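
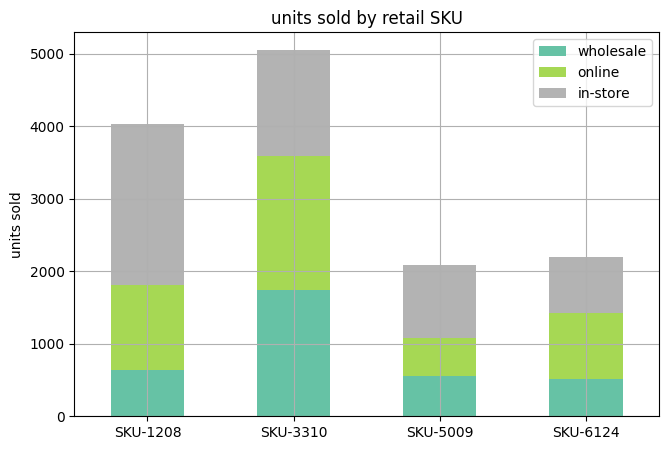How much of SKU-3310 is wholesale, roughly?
≈ 1500

wholesale top ≈ 1500, bottom ≈ 0; segment ≈ 1500.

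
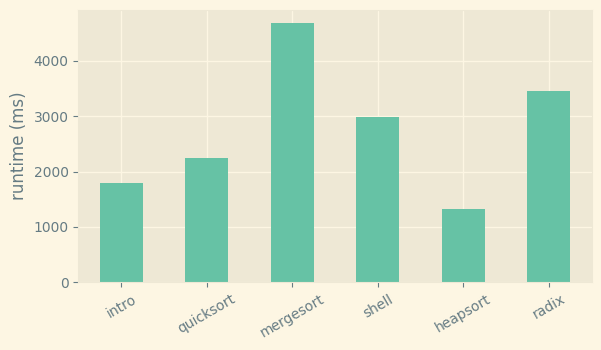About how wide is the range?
Max mergesort ≈ 4500, min heapsort ≈ 1500; range ≈ 3000.

≈ 3000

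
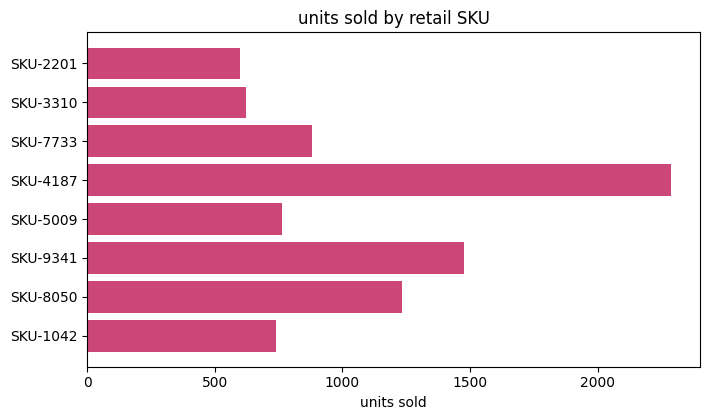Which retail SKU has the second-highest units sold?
Top 3: SKU-4187 ≈ 2200, SKU-9341 ≈ 1400, SKU-8050 ≈ 1200.

SKU-9341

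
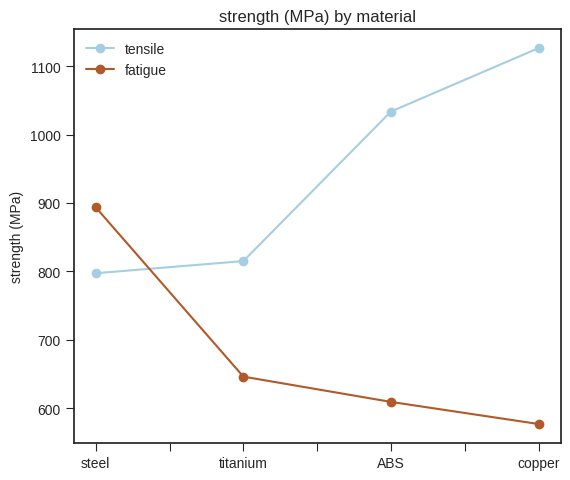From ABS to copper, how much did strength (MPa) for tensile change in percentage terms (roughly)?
≈ +9.5%

ABS ≈ 1050, copper ≈ 1150; (1150 − 1050) / 1050 ≈ +9.5%.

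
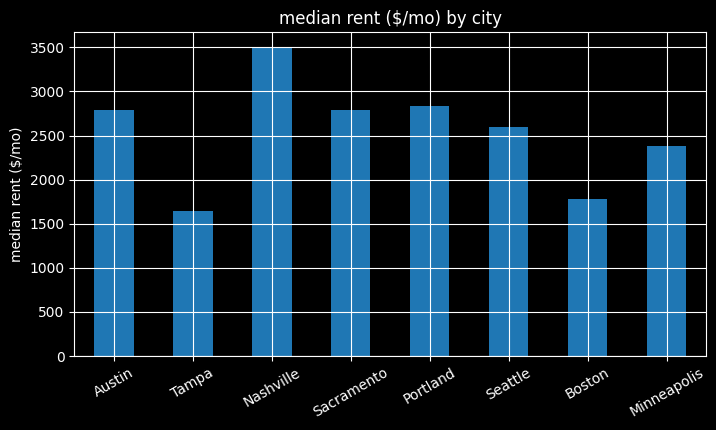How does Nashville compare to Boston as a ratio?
Nashville ≈ 3500, Boston ≈ 2000; 3500/2000 ≈ 1.75.

≈ 1.75×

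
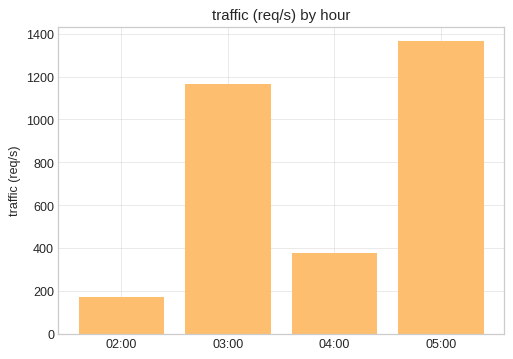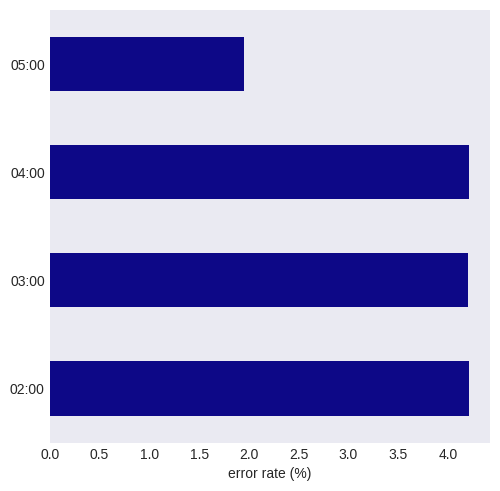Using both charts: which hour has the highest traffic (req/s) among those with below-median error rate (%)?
05:00

Chart 2 median error rate (%) ≈ 4; below-median hours: 03:00, 05:00. Among those, 05:00 has the highest traffic (req/s) (≈ 1400).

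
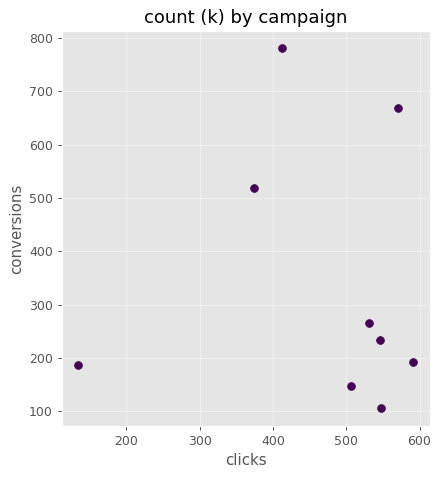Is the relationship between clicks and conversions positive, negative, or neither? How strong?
Points are roughly uncorrelated; weak (|r| ≈ 0.0).

no clear correlation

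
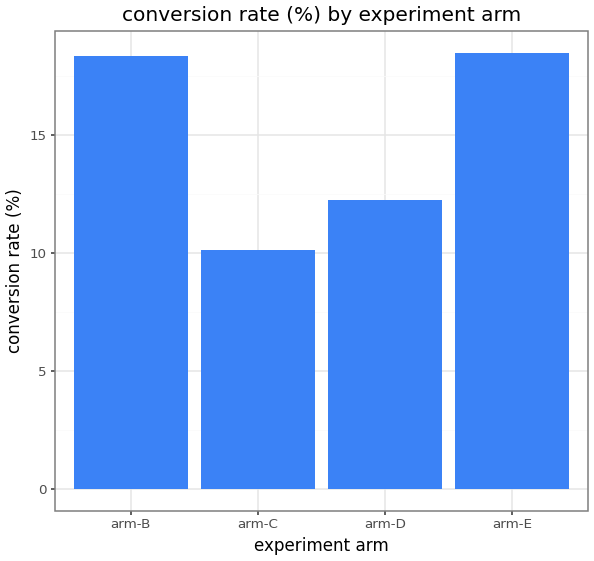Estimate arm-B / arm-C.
arm-B ≈ 18, arm-C ≈ 10; 18/10 ≈ 1.8.

≈ 1.8×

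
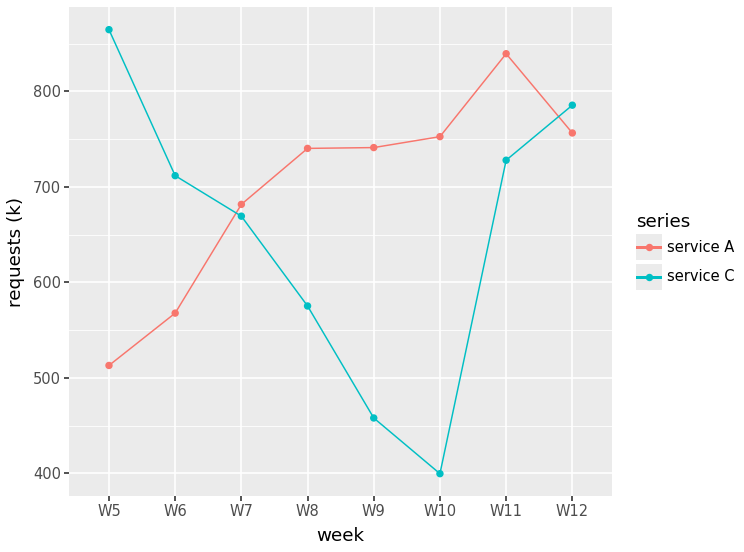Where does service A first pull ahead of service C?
W6: service A ≈ 550 vs service C ≈ 700 (not yet); W7: service A ≈ 700 vs service C ≈ 650 (first crossover).

W7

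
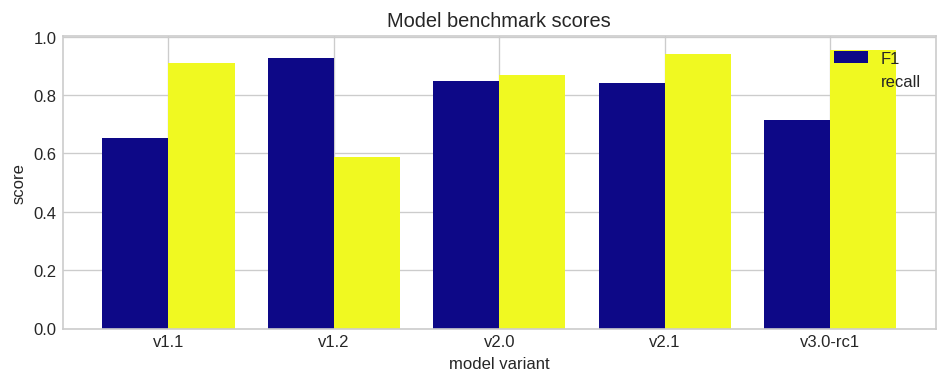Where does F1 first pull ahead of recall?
v1.2

v1.1: F1 ≈ 0.7 vs recall ≈ 0.9 (not yet); v1.2: F1 ≈ 0.9 vs recall ≈ 0.6 (first crossover).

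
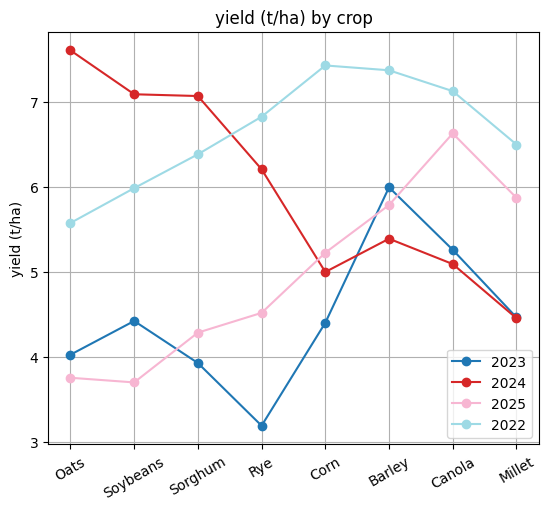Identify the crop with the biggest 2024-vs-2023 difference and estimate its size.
Oats: 2024 ≈ 7.5, 2023 ≈ 4.0 → gap ≈ 3.5. Next-largest (Sorghum) is only ≈ 3.0.

Oats, ≈ 3.5 t/ha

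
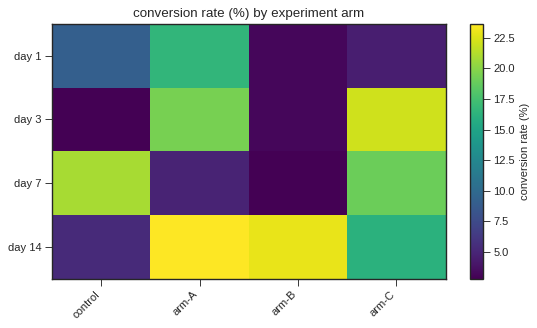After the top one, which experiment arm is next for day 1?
Top 3 for day 1: arm-A ≈ 16, control ≈ 10, arm-C ≈ 4.

control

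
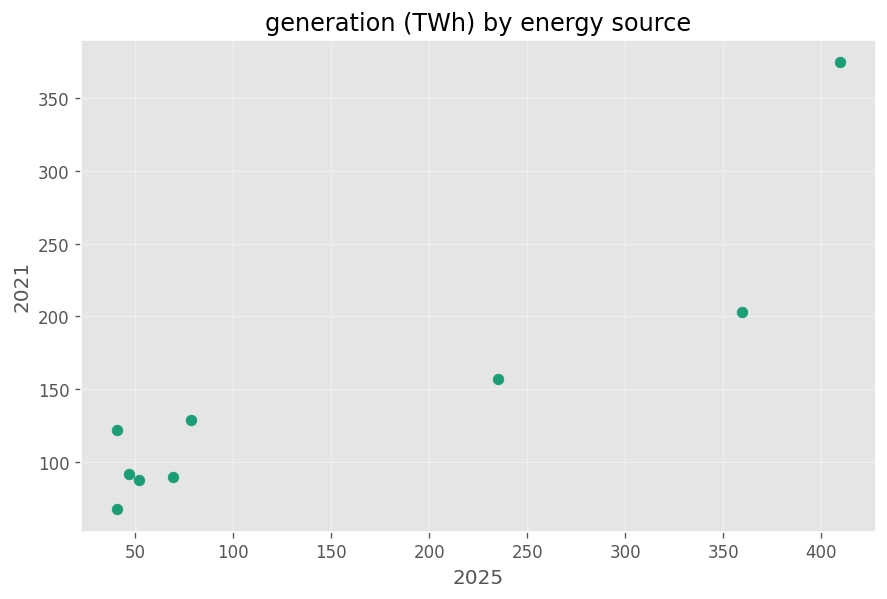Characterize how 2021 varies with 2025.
positive, strong

Points are positively correlated; strong (|r| ≈ 0.9).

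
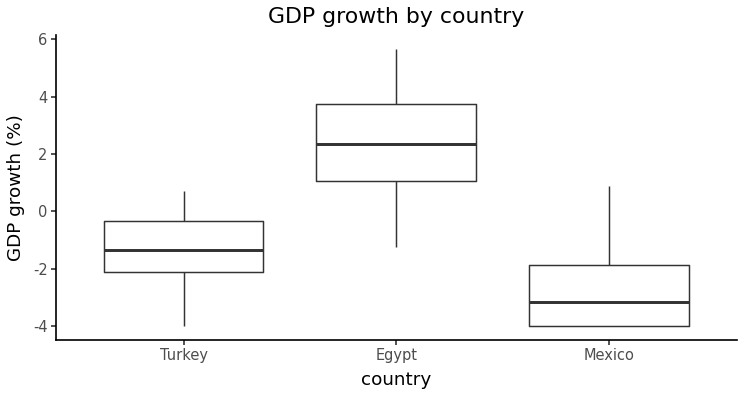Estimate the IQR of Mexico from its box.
≈ 2

Q3 ≈ -2, Q1 ≈ -4; IQR ≈ 2.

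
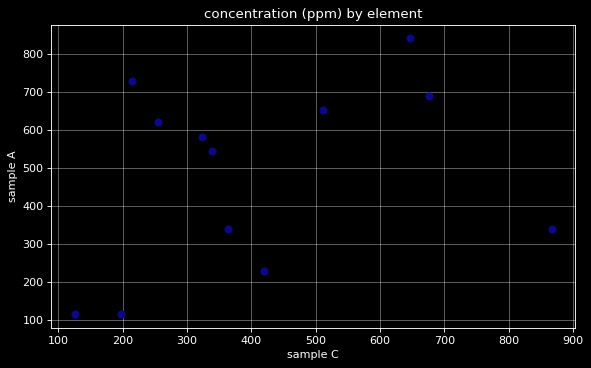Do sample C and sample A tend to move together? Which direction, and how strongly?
positive, weak

Points are positively correlated; weak (|r| ≈ 0.3).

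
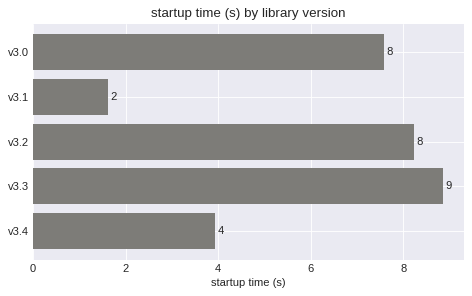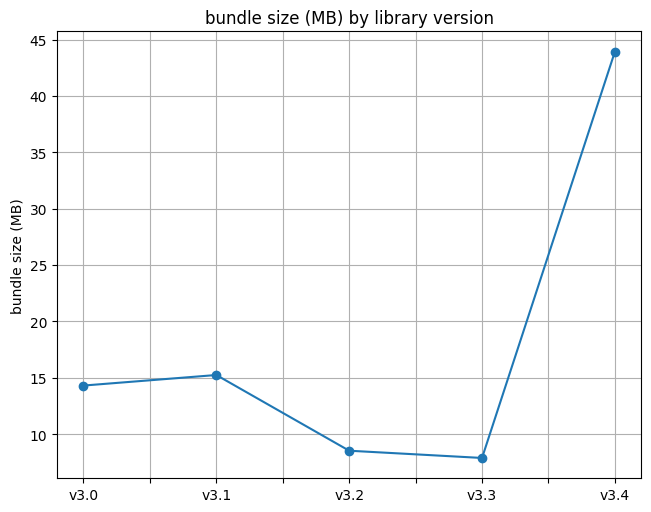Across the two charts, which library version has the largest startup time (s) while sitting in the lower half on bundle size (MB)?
v3.3

Chart 2 median bundle size (MB) ≈ 15; below-median library versions: v3.2, v3.3. Among those, v3.3 has the highest startup time (s) (≈ 9).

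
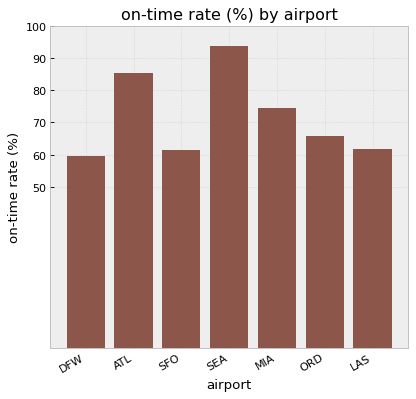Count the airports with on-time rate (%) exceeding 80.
Above 80: ATL, SEA.

2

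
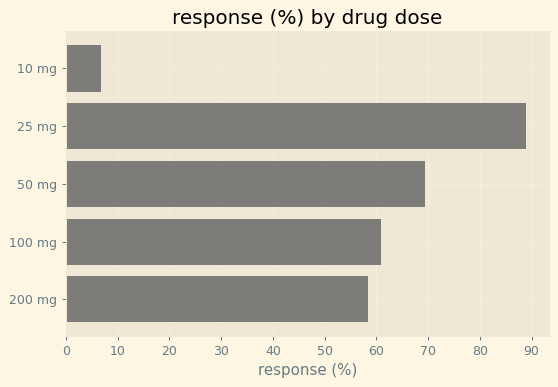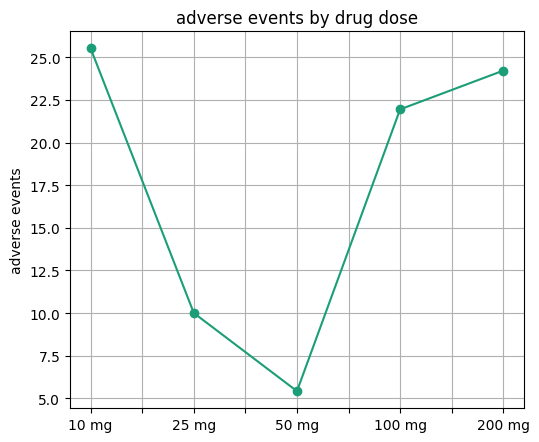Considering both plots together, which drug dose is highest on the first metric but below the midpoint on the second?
Chart 2 median adverse events ≈ 20; below-median drug doses: 25 mg, 50 mg. Among those, 25 mg has the highest response (%) (≈ 90).

25 mg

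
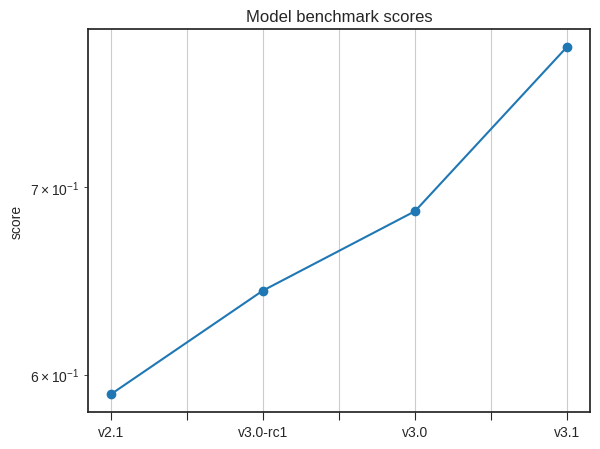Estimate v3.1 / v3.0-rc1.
≈ 1.22×

v3.1 ≈ 0.78, v3.0-rc1 ≈ 0.64; 0.78/0.64 ≈ 1.22.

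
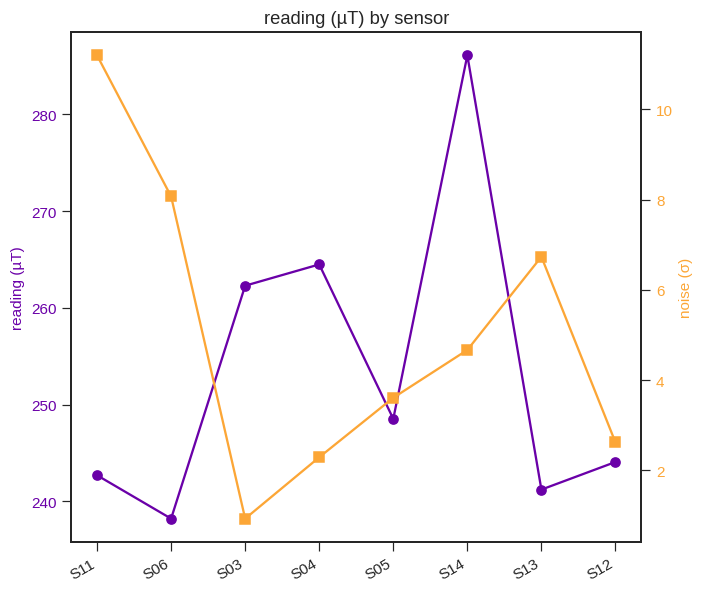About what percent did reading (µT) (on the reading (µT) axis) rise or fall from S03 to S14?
S03 ≈ 260, S14 ≈ 285; (285 − 260) / 260 ≈ +9.6%.

≈ +9.6%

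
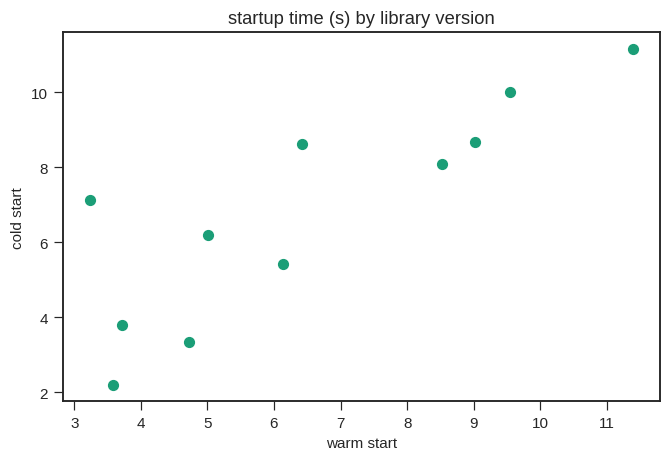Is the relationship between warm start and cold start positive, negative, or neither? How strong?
Points are positively correlated; strong (|r| ≈ 0.8).

positive, strong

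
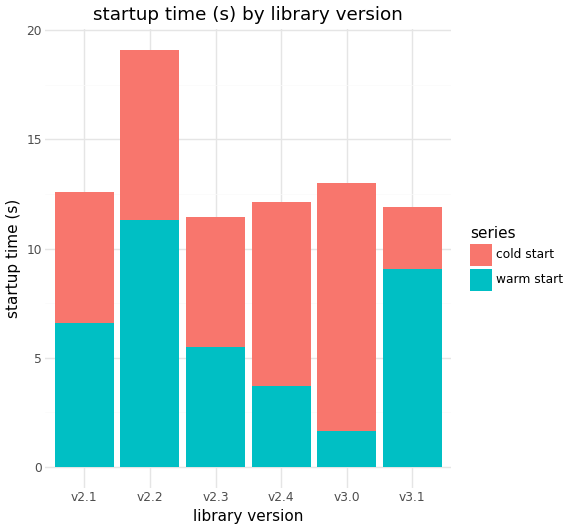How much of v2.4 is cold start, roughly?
cold start top ≈ 12, bottom ≈ 4; segment ≈ 8.

≈ 8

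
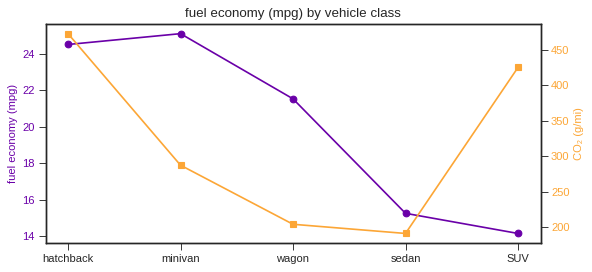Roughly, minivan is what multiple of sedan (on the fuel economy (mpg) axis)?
minivan ≈ 25, sedan ≈ 15; 25/15 ≈ 1.67.

≈ 1.67×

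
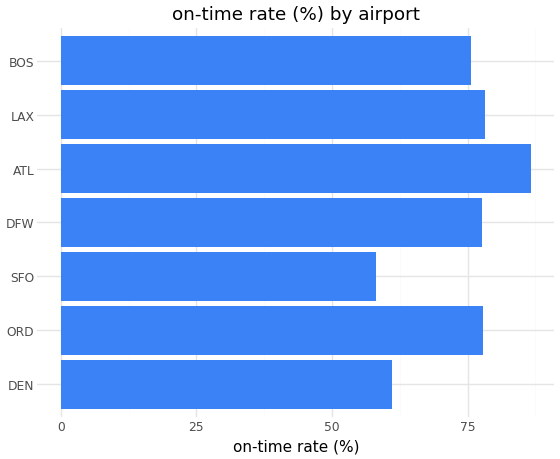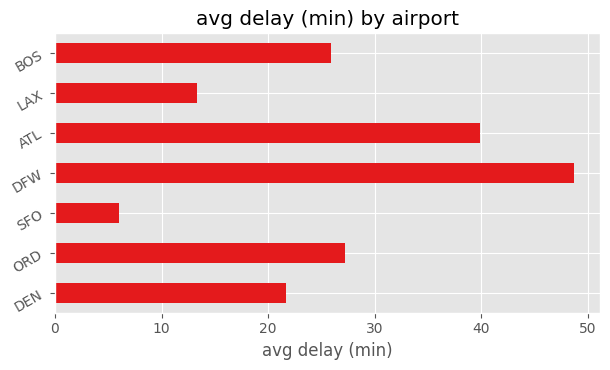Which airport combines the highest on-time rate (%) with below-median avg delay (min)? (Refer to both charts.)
LAX

Chart 2 median avg delay (min) ≈ 25; below-median airports: DEN, SFO, LAX. Among those, LAX has the highest on-time rate (%) (≈ 80).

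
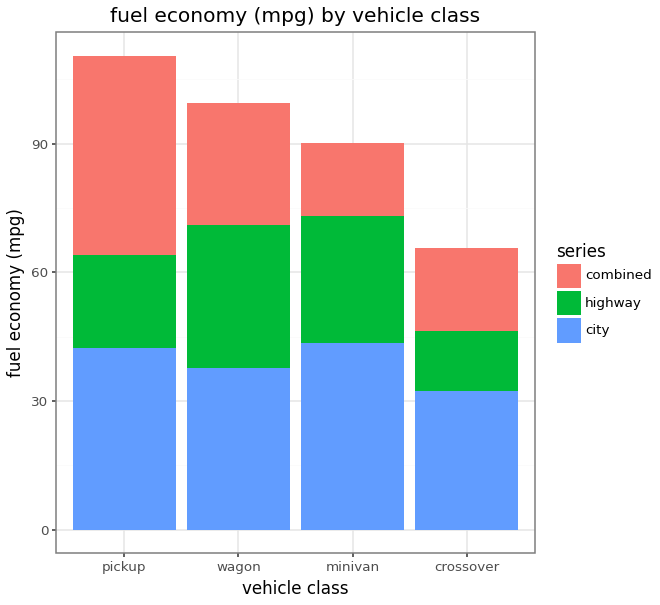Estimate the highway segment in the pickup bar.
highway top ≈ 60, bottom ≈ 40; segment ≈ 20.

≈ 20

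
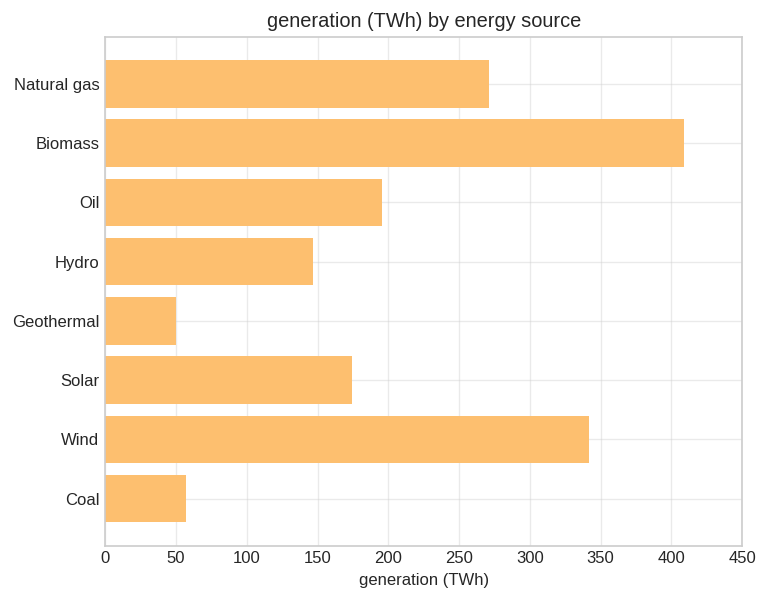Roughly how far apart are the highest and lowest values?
≈ 350

Max Biomass ≈ 400, min Geothermal ≈ 50; range ≈ 350.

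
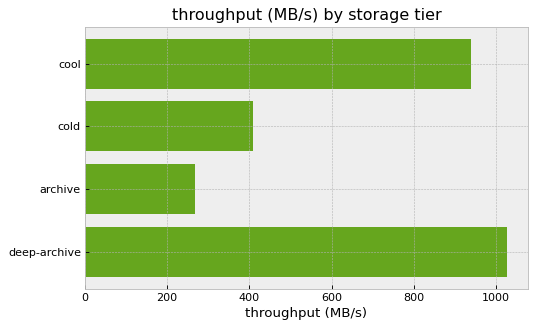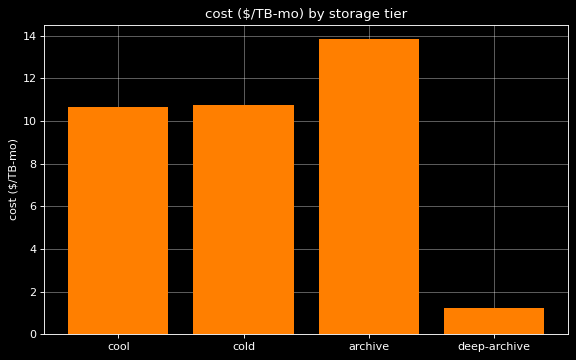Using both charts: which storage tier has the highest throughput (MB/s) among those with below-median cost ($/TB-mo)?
deep-archive

Chart 2 median cost ($/TB-mo) ≈ 10; below-median storage tiers: cool, deep-archive. Among those, deep-archive has the highest throughput (MB/s) (≈ 1000).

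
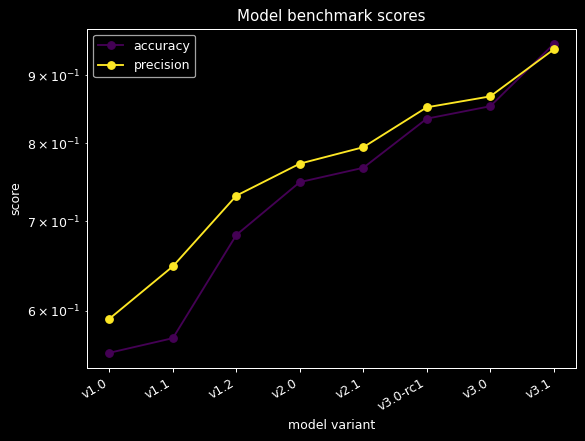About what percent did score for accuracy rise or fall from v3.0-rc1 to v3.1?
≈ +11.8%

v3.0-rc1 ≈ 0.85, v3.1 ≈ 0.95; (0.95 − 0.85) / 0.85 ≈ +11.8%.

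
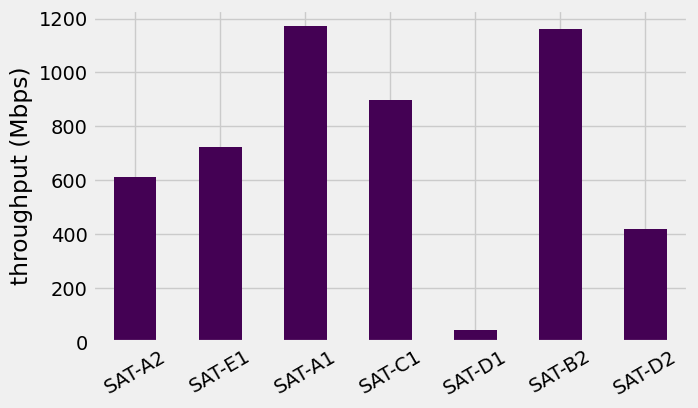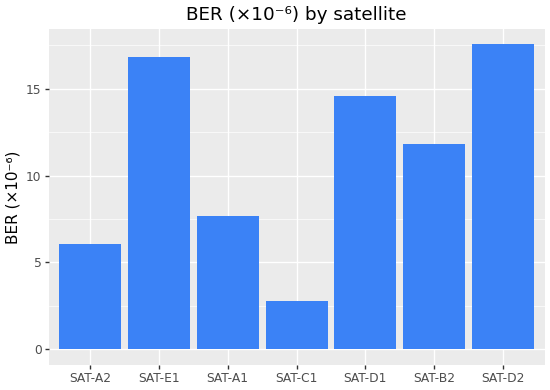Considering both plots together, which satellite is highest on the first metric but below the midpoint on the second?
Chart 2 median BER (×10⁻⁶) ≈ 12; below-median satellites: SAT-A2, SAT-A1, SAT-C1. Among those, SAT-A1 has the highest throughput (Mbps) (≈ 1200).

SAT-A1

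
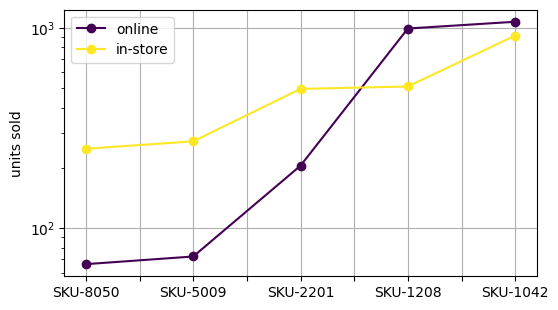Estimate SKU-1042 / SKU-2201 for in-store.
SKU-1042 ≈ 900, SKU-2201 ≈ 500; 900/500 ≈ 1.8.

≈ 1.8×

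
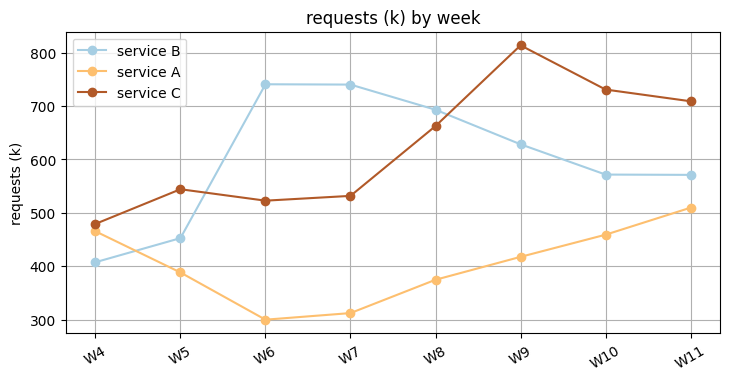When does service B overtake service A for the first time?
W5

W4: service B ≈ 400 vs service A ≈ 450 (not yet); W5: service B ≈ 450 vs service A ≈ 400 (first crossover).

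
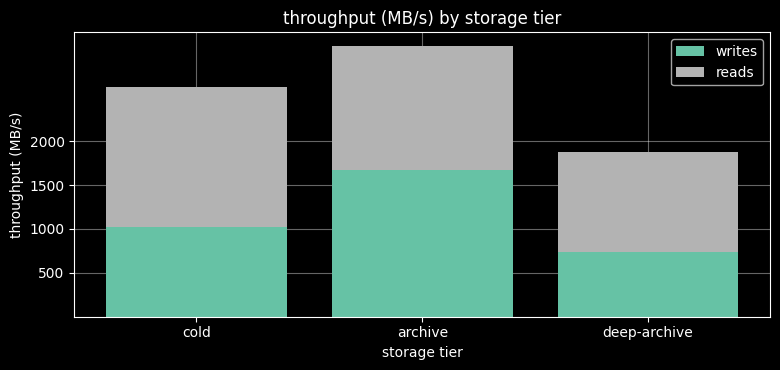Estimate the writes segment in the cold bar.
≈ 1000

writes top ≈ 1000, bottom ≈ 0; segment ≈ 1000.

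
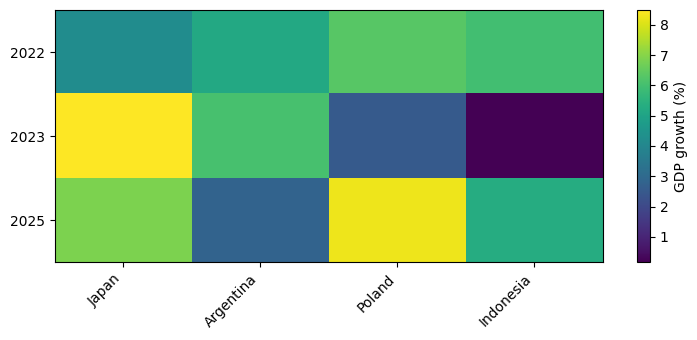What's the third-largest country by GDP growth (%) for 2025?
Indonesia

Top 4 for 2025: Poland ≈ 8, Japan ≈ 7, Indonesia ≈ 5, Argentina ≈ 3.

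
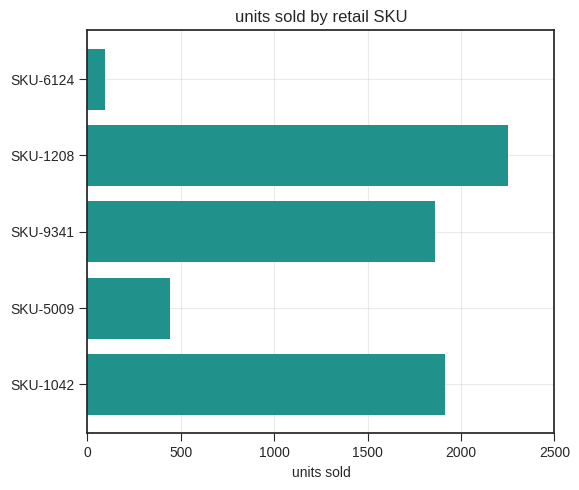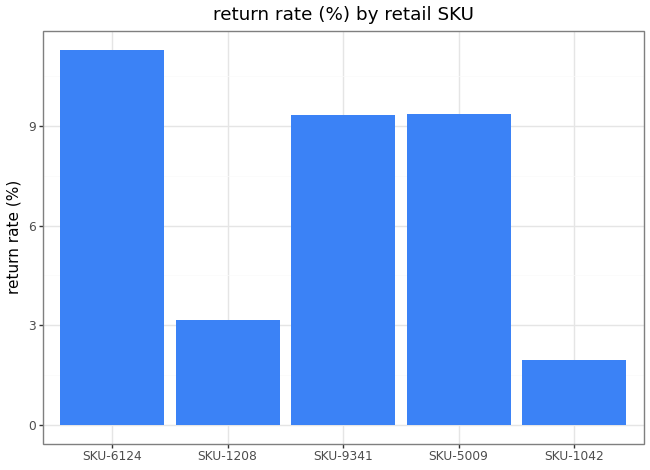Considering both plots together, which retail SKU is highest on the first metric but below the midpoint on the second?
SKU-1208

Chart 2 median return rate (%) ≈ 10; below-median retail SKUs: SKU-1208, SKU-1042. Among those, SKU-1208 has the highest units sold (≈ 2500).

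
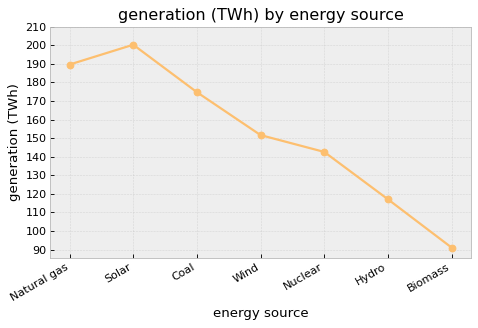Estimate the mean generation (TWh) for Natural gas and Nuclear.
≈ 165

(190 + 140) / 2 ≈ 165.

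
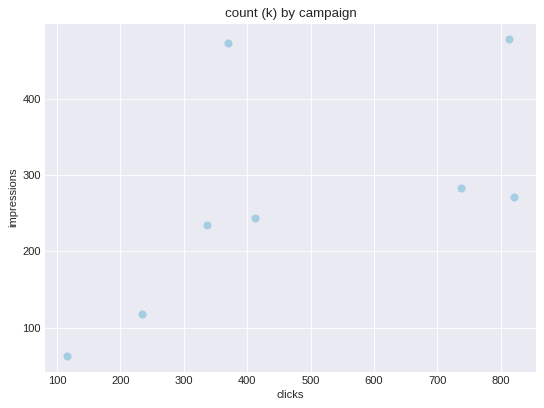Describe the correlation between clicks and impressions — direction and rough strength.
positive, moderate

Points are positively correlated; moderate (|r| ≈ 0.6).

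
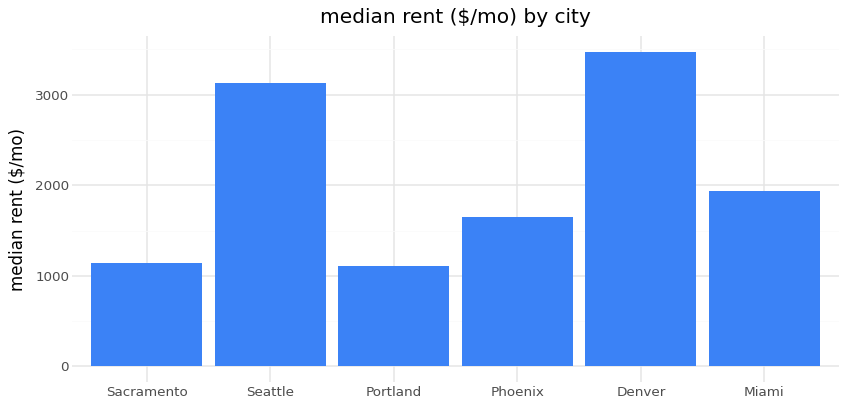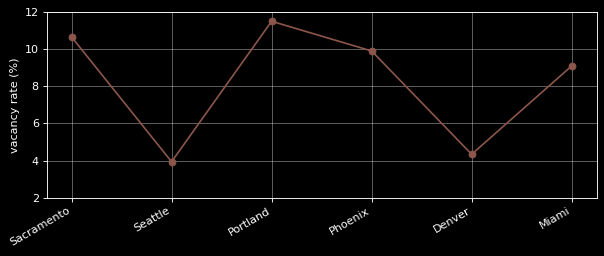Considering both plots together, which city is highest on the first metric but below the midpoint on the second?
Chart 2 median vacancy rate (%) ≈ 10; below-median cities: Seattle, Denver, Miami. Among those, Denver has the highest median rent ($/mo) (≈ 3500).

Denver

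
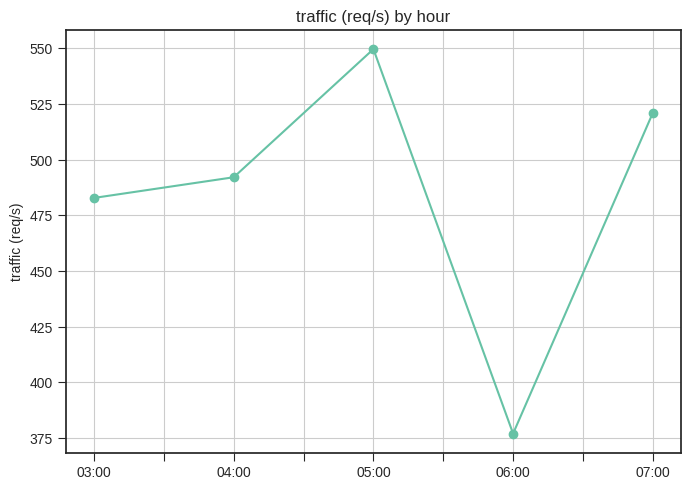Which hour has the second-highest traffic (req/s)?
07:00

Top 3: 05:00 ≈ 540, 07:00 ≈ 520, 04:00 ≈ 500.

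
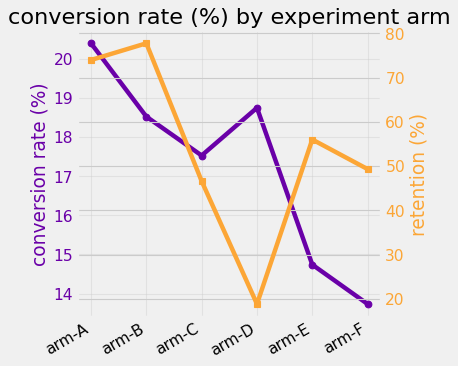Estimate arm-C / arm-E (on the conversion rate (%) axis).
≈ 1.2×

arm-C ≈ 18, arm-E ≈ 15; 18/15 ≈ 1.2.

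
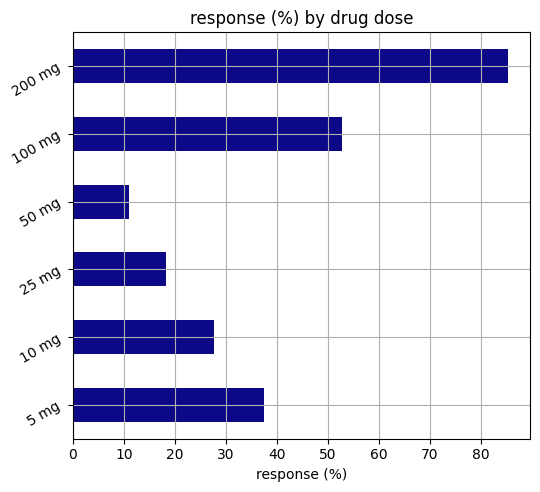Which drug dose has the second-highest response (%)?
100 mg

Top 3: 200 mg ≈ 90, 100 mg ≈ 50, 5 mg ≈ 40.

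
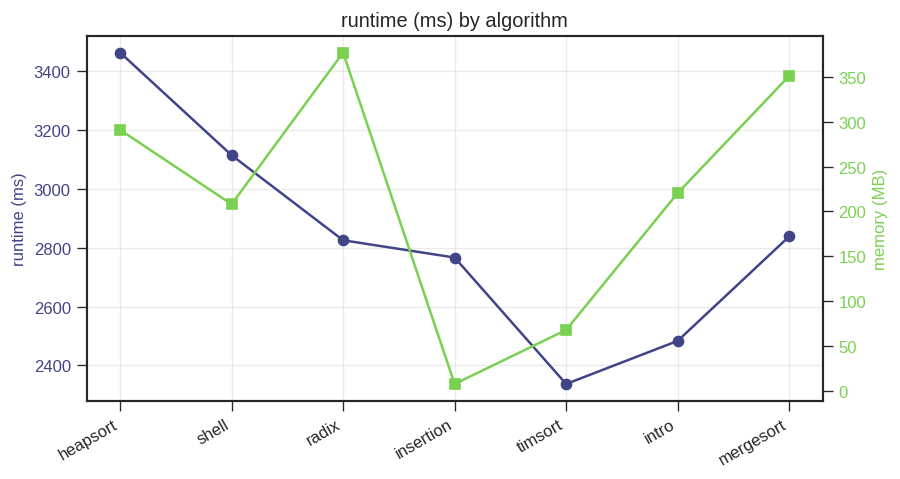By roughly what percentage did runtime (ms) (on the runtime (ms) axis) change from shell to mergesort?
shell ≈ 3100, mergesort ≈ 2800; (2800 − 3100) / 3100 ≈ -9.7%.

≈ -9.7%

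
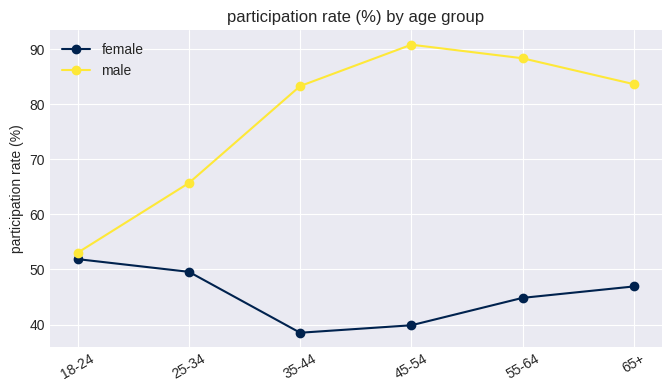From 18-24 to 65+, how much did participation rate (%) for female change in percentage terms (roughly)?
≈ -10%

18-24 ≈ 50, 65+ ≈ 45; (45 − 50) / 50 ≈ -10%.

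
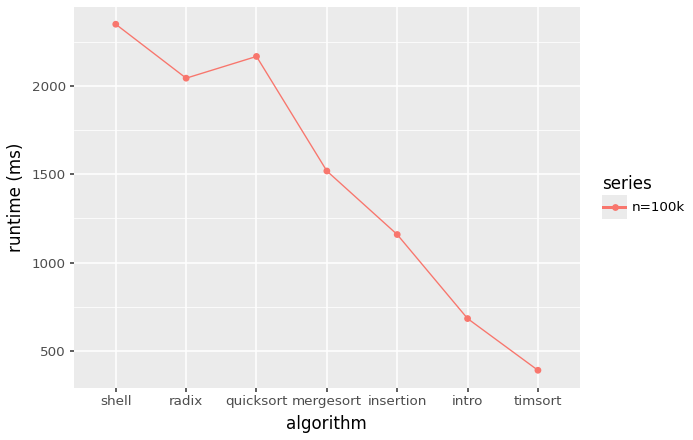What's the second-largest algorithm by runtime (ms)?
Top 3: shell ≈ 2400, quicksort ≈ 2200, radix ≈ 2000.

quicksort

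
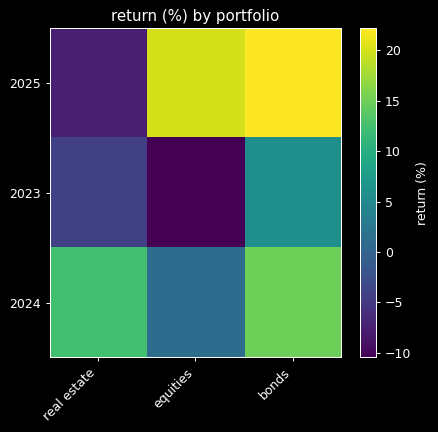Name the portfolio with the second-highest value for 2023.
real estate

Top 3 for 2023: bonds ≈ 5, real estate ≈ -5, equities ≈ -10.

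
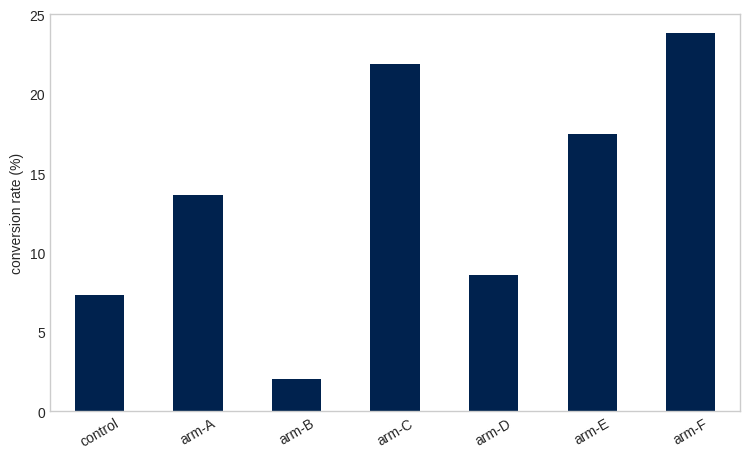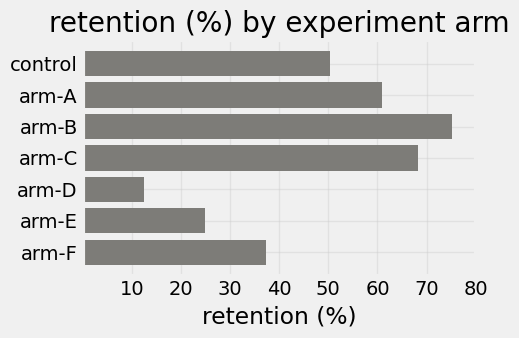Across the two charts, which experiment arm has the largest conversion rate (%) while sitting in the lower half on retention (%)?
Chart 2 median retention (%) ≈ 50; below-median experiment arms: arm-D, arm-E, arm-F. Among those, arm-F has the highest conversion rate (%) (≈ 25).

arm-F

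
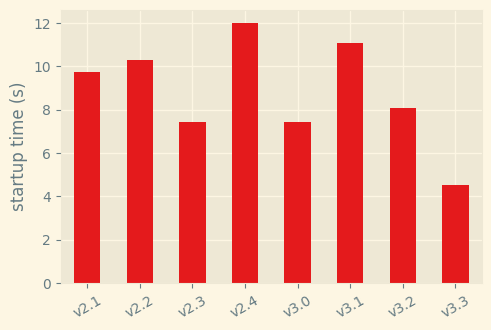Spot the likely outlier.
v3.3

v3.3 ≈ 5; the rest sit between ≈ 7 and ≈ 12.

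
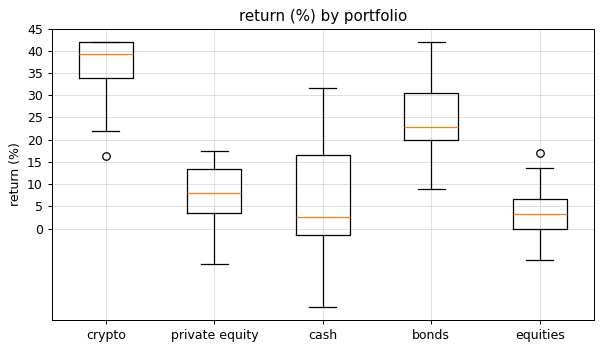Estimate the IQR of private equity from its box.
Q3 ≈ 15, Q1 ≈ 5; IQR ≈ 10.

≈ 10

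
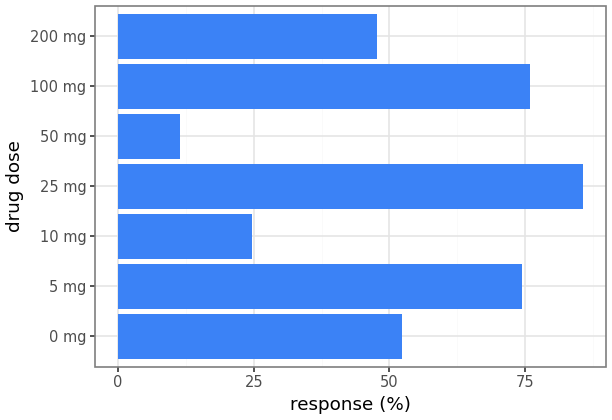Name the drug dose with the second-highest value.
Top 3: 25 mg ≈ 90, 100 mg ≈ 80, 5 mg ≈ 70.

100 mg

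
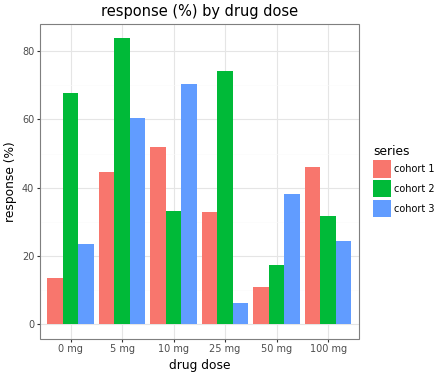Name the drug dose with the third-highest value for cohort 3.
Top 4 for cohort 3: 10 mg ≈ 70, 5 mg ≈ 60, 50 mg ≈ 40, 100 mg ≈ 20.

50 mg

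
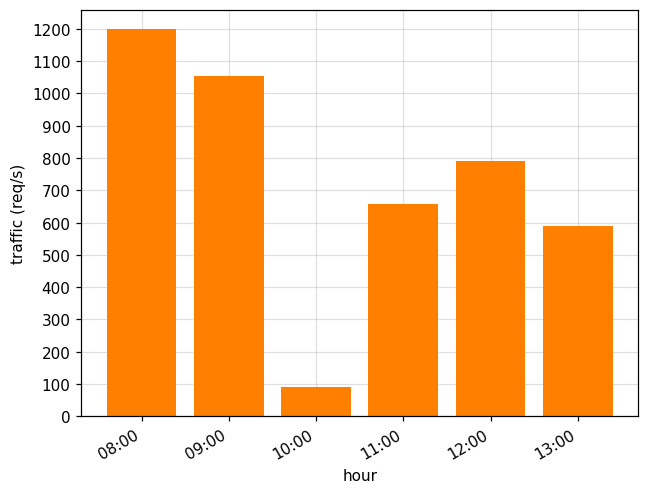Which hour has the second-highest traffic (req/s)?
09:00

Top 3: 08:00 ≈ 1200, 09:00 ≈ 1100, 12:00 ≈ 800.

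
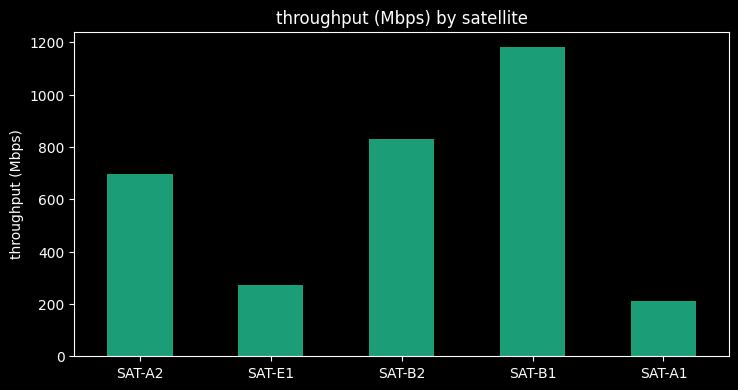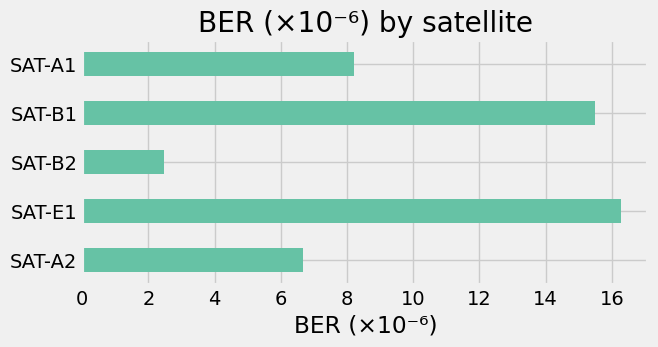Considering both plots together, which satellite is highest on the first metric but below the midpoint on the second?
SAT-B2

Chart 2 median BER (×10⁻⁶) ≈ 8; below-median satellites: SAT-A2, SAT-B2. Among those, SAT-B2 has the highest throughput (Mbps) (≈ 800).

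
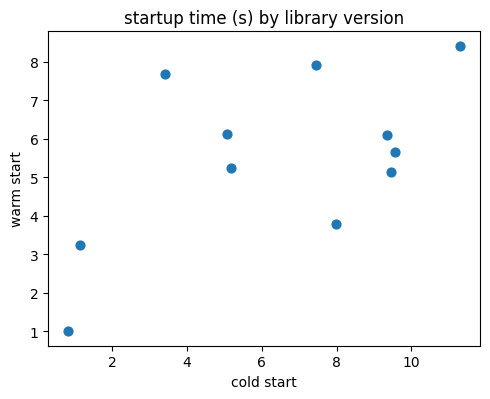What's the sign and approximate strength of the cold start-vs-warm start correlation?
positive, moderate

Points are positively correlated; moderate (|r| ≈ 0.6).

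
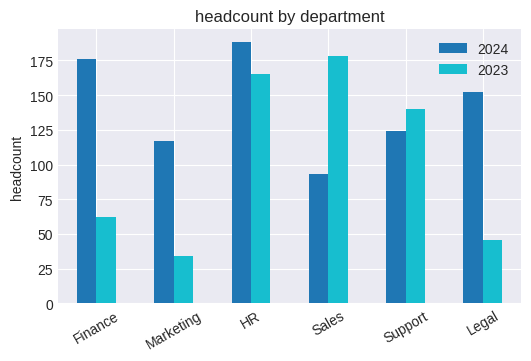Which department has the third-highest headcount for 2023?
Top 4 for 2023: Sales ≈ 180, HR ≈ 160, Support ≈ 140, Finance ≈ 60.

Support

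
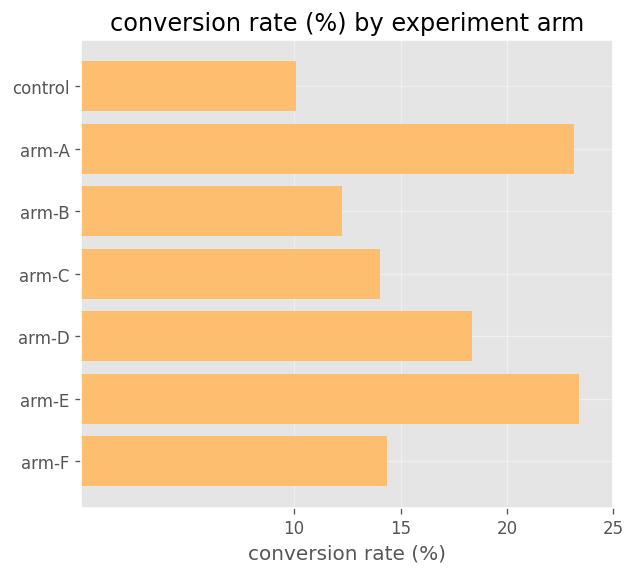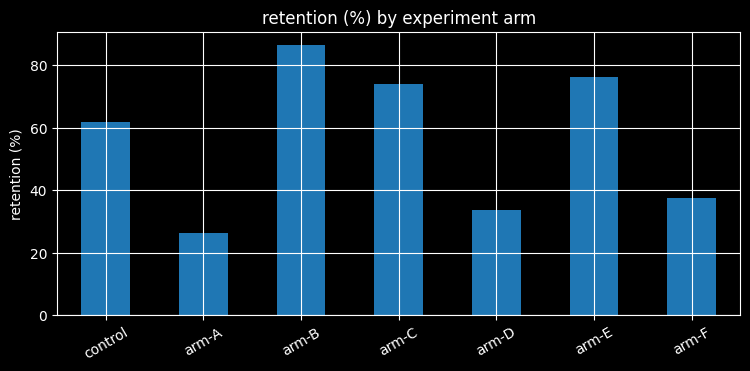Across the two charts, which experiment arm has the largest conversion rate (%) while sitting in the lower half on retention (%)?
arm-A

Chart 2 median retention (%) ≈ 60; below-median experiment arms: arm-A, arm-D, arm-F. Among those, arm-A has the highest conversion rate (%) (≈ 25).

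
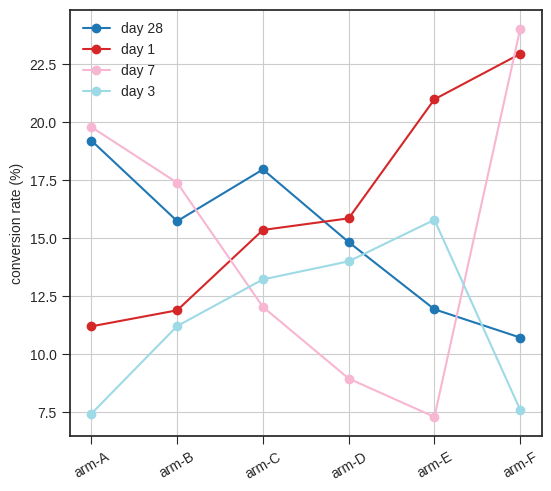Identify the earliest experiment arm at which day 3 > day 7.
arm-C

arm-B: day 3 ≈ 12 vs day 7 ≈ 18 (not yet); arm-C: day 3 ≈ 14 vs day 7 ≈ 12 (first crossover).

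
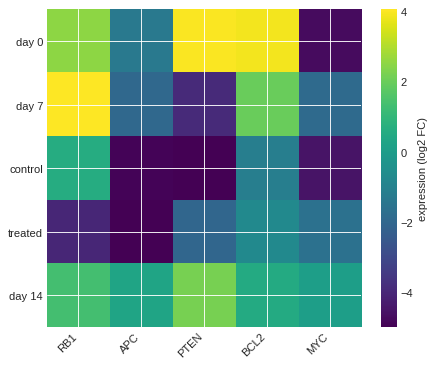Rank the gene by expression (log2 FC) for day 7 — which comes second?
Top 3 for day 7: RB1 ≈ 4, BCL2 ≈ 2, MYC ≈ -2.

BCL2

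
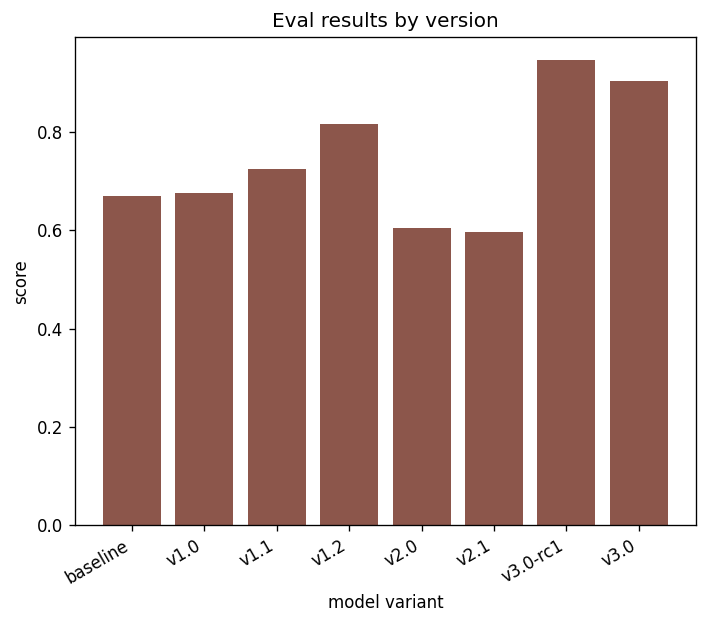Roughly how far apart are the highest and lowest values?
Max v3.0-rc1 ≈ 0.9, min v2.1 ≈ 0.6; range ≈ 0.3.

≈ 0.3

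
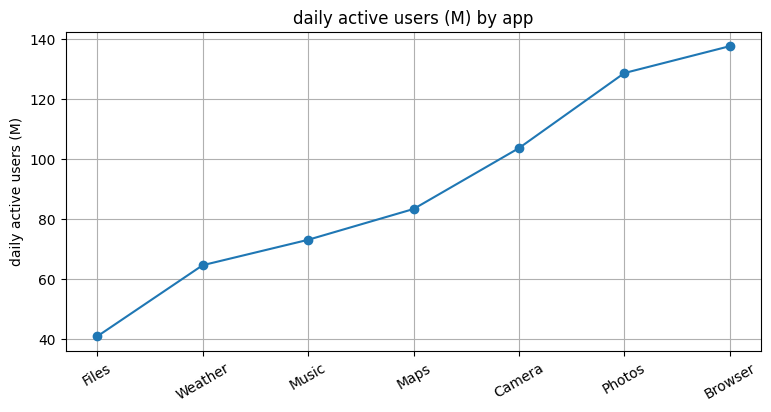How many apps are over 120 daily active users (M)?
Above 120: Photos, Browser.

2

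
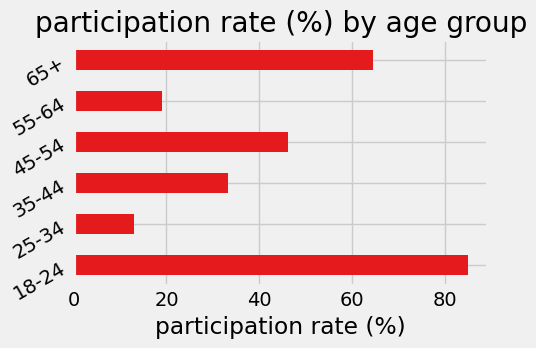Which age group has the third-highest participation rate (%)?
45-54

Top 4: 18-24 ≈ 80, 65+ ≈ 60, 45-54 ≈ 50, 35-44 ≈ 30.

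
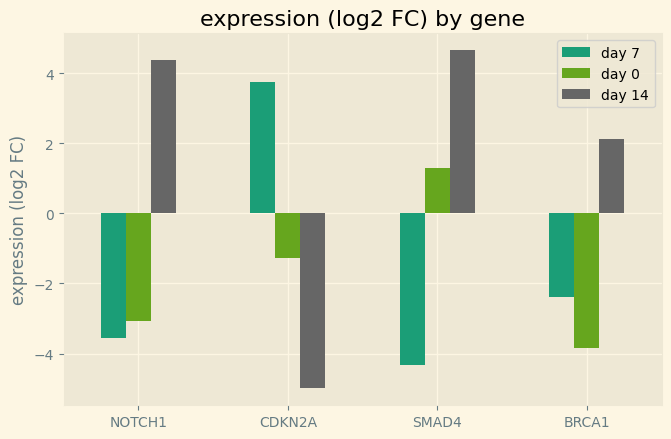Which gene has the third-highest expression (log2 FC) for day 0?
Top 4 for day 0: SMAD4 ≈ 1, CDKN2A ≈ -1, NOTCH1 ≈ -3, BRCA1 ≈ -4.

NOTCH1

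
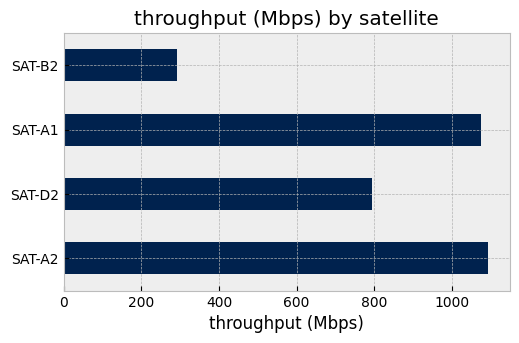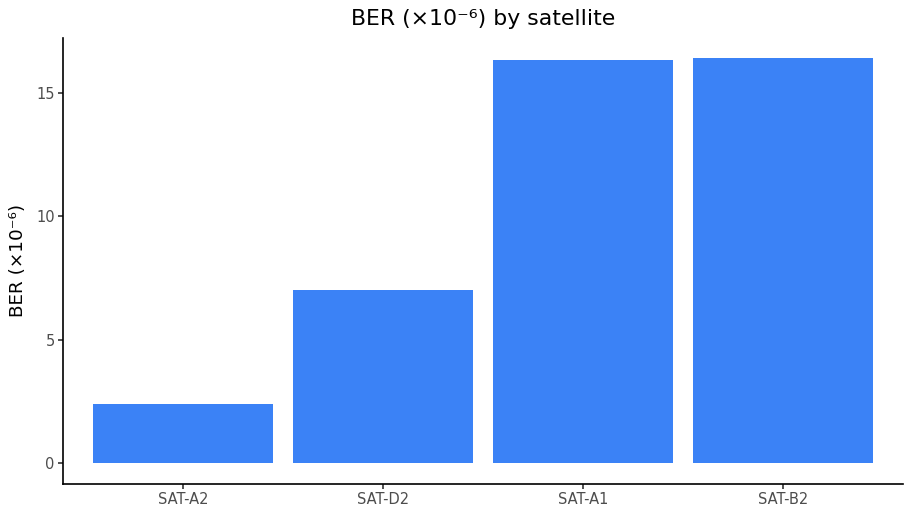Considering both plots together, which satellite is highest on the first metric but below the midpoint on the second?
SAT-A2

Chart 2 median BER (×10⁻⁶) ≈ 12; below-median satellites: SAT-A2, SAT-D2. Among those, SAT-A2 has the highest throughput (Mbps) (≈ 1000).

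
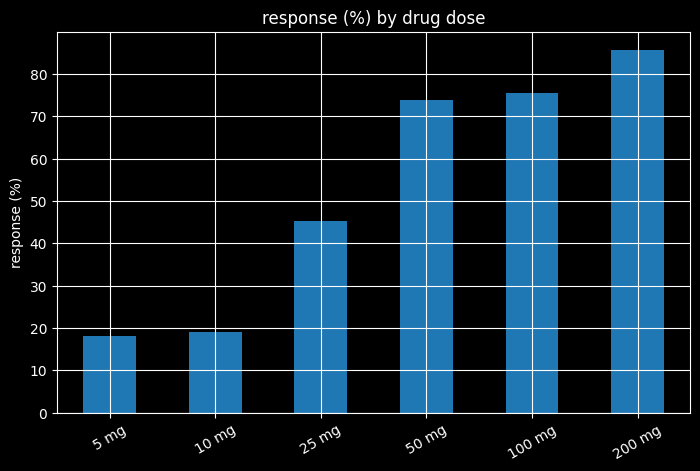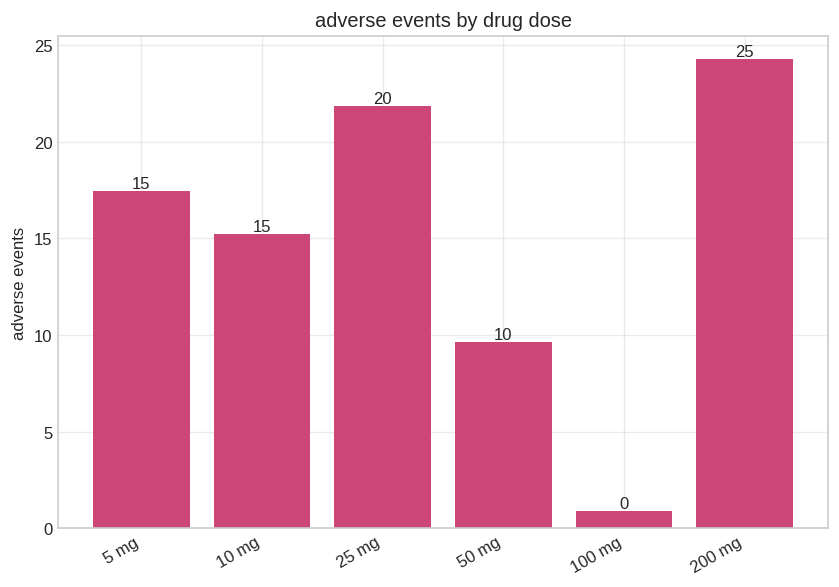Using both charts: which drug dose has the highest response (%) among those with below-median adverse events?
Chart 2 median adverse events ≈ 15; below-median drug doses: 10 mg, 50 mg, 100 mg. Among those, 100 mg has the highest response (%) (≈ 80).

100 mg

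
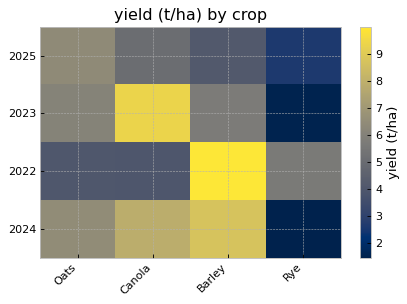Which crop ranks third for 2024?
Top 4 for 2024: Barley ≈ 9, Canola ≈ 8, Oats ≈ 6, Rye ≈ 1.

Oats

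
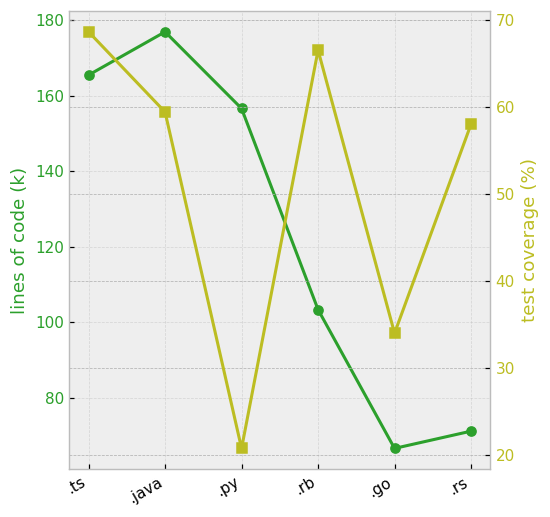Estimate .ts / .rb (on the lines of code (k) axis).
≈ 1.7×

.ts ≈ 170, .rb ≈ 100; 170/100 ≈ 1.7.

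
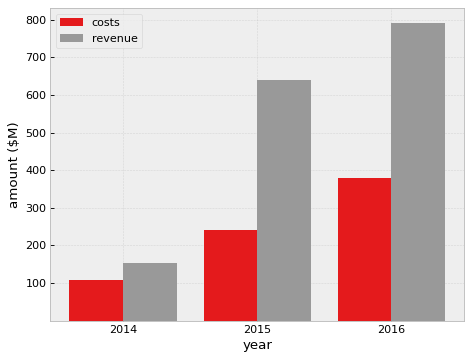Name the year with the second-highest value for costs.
2015

Top 3 for costs: 2016 ≈ 400, 2015 ≈ 200, 2014 ≈ 100.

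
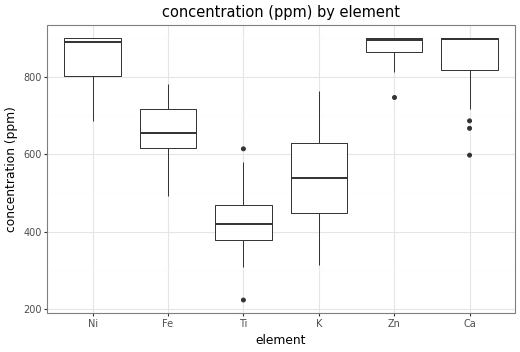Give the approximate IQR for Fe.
Q3 ≈ 700, Q1 ≈ 600; IQR ≈ 100.

≈ 100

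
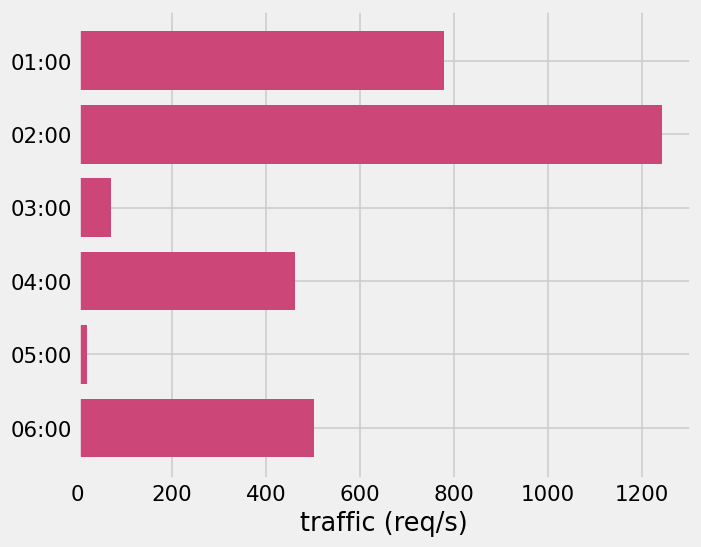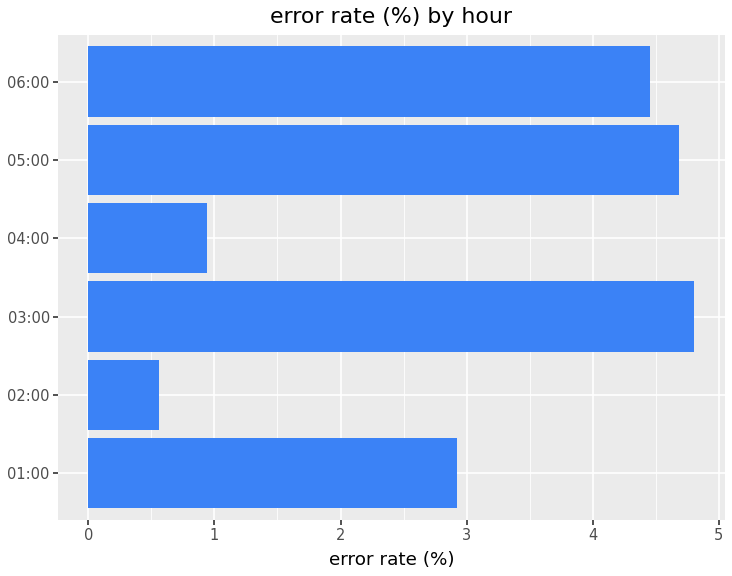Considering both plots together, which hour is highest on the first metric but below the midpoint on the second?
Chart 2 median error rate (%) ≈ 3.5; below-median hours: 01:00, 02:00, 04:00. Among those, 02:00 has the highest traffic (req/s) (≈ 1200).

02:00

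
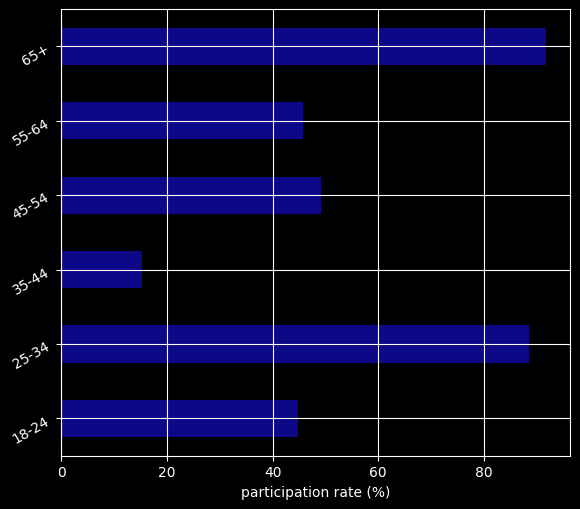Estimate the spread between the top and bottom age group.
≈ 70

Max 65+ ≈ 90, min 35-44 ≈ 20; range ≈ 70.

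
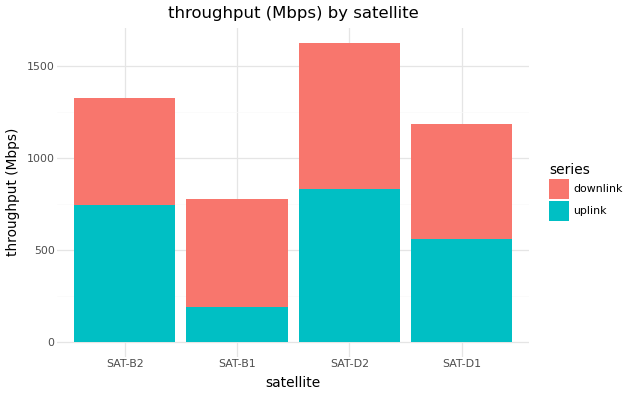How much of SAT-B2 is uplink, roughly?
≈ 800

uplink top ≈ 800, bottom ≈ 0; segment ≈ 800.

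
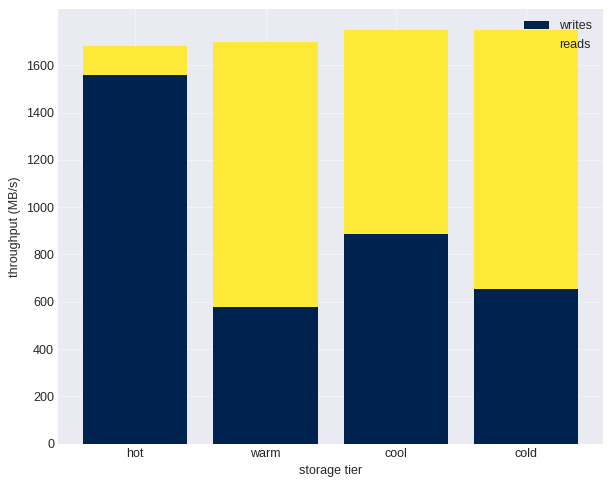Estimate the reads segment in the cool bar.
≈ 1000

reads top ≈ 1800, bottom ≈ 800; segment ≈ 1000.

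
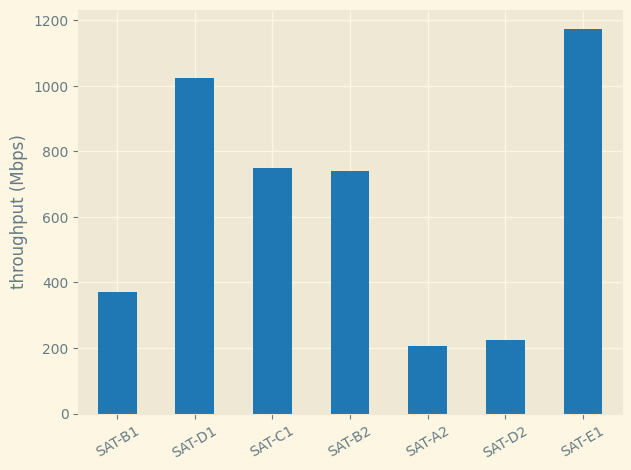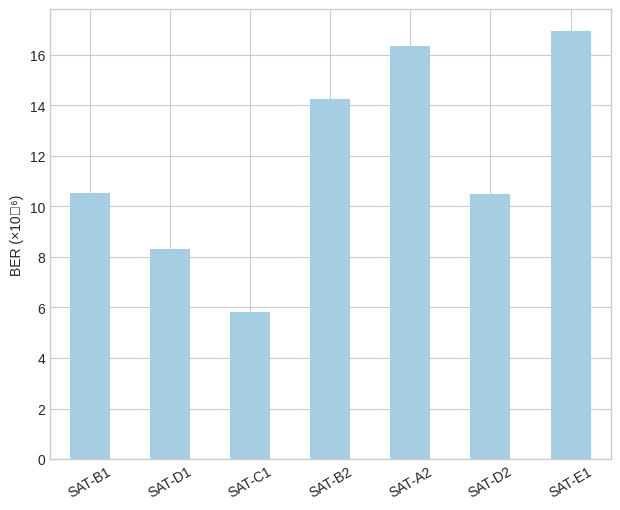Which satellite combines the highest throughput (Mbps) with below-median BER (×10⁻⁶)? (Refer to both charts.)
SAT-D1

Chart 2 median BER (×10⁻⁶) ≈ 10; below-median satellites: SAT-D1, SAT-C1, SAT-D2. Among those, SAT-D1 has the highest throughput (Mbps) (≈ 1000).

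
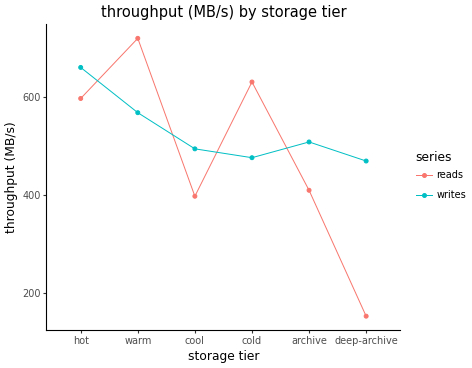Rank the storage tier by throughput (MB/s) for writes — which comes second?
Top 3 for writes: hot ≈ 650, warm ≈ 550, archive ≈ 500.

warm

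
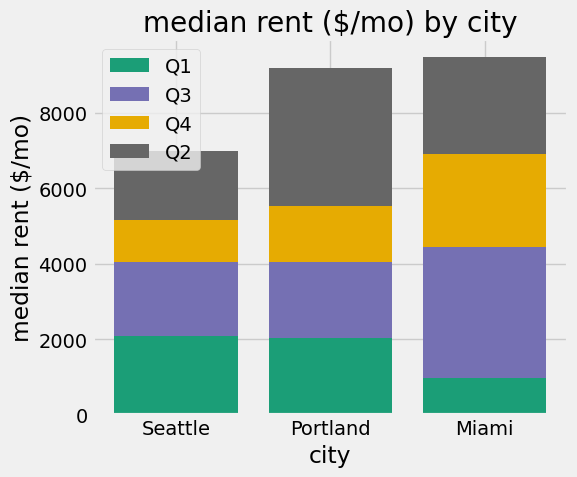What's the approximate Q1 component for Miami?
Q1 top ≈ 1000, bottom ≈ 0; segment ≈ 1000.

≈ 1000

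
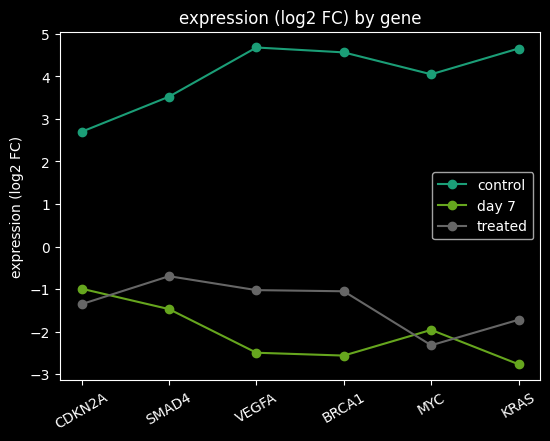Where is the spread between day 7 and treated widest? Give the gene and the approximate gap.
BRCA1: day 7 ≈ -3, treated ≈ -1 → gap ≈ 2. Next-largest (VEGFA) is only ≈ 1.

BRCA1, ≈ 2 log2 FC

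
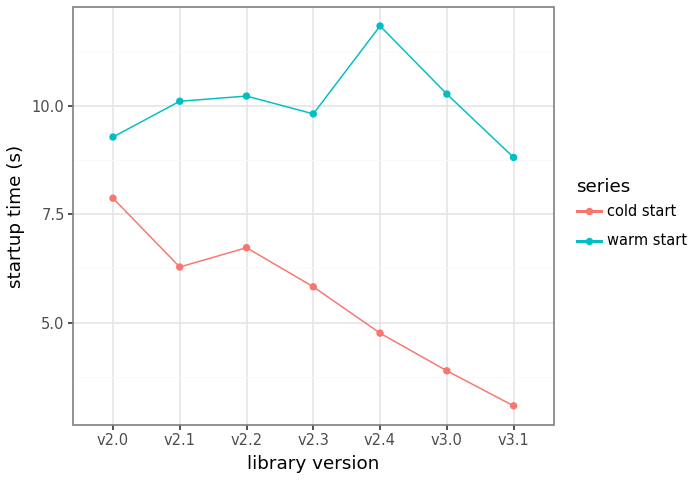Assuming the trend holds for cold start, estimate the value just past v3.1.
Last three: 5, 4, 3 → slope ≈ -1/step → next ≈ 2.

≈ 2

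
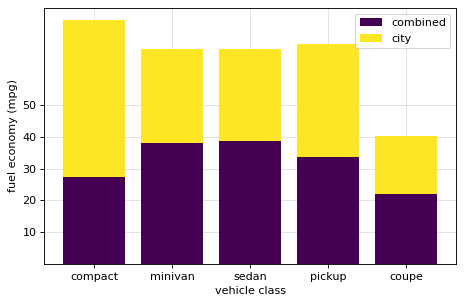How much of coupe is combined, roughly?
≈ 20

combined top ≈ 20, bottom ≈ 0; segment ≈ 20.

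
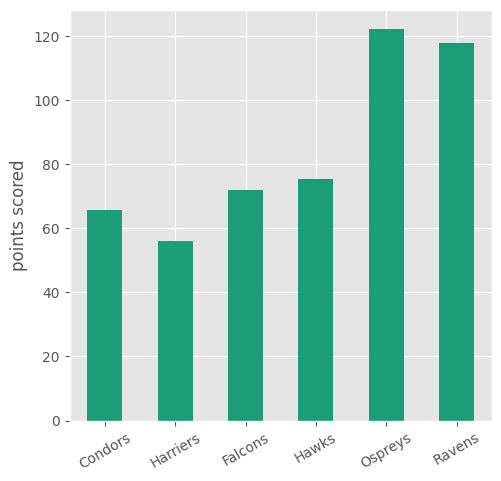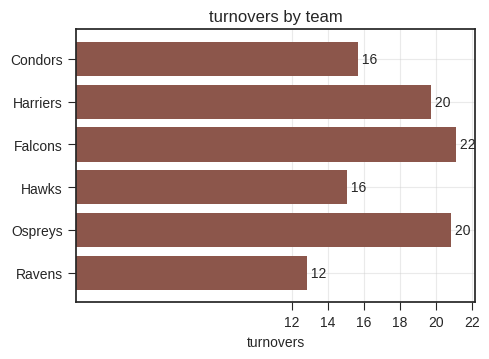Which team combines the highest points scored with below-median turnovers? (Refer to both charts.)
Ravens

Chart 2 median turnovers ≈ 18; below-median teams: Condors, Hawks, Ravens. Among those, Ravens has the highest points scored (≈ 120).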